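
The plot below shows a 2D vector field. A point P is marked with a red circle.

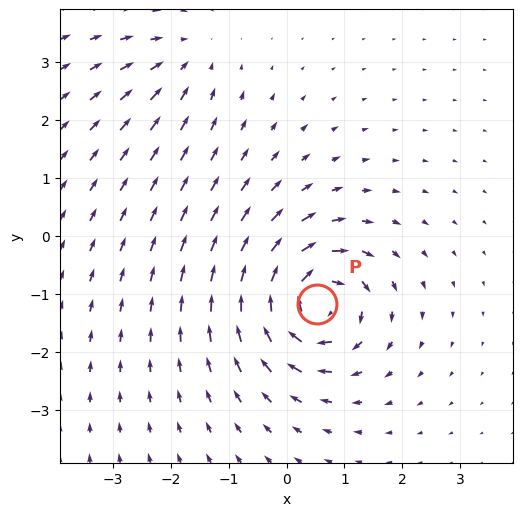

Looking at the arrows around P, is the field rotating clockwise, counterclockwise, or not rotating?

clockwise

Near P at (0.5, -1.2) the arrows circulate clockwise. The curl (z-component) there is about -7; negative curl means clockwise rotation.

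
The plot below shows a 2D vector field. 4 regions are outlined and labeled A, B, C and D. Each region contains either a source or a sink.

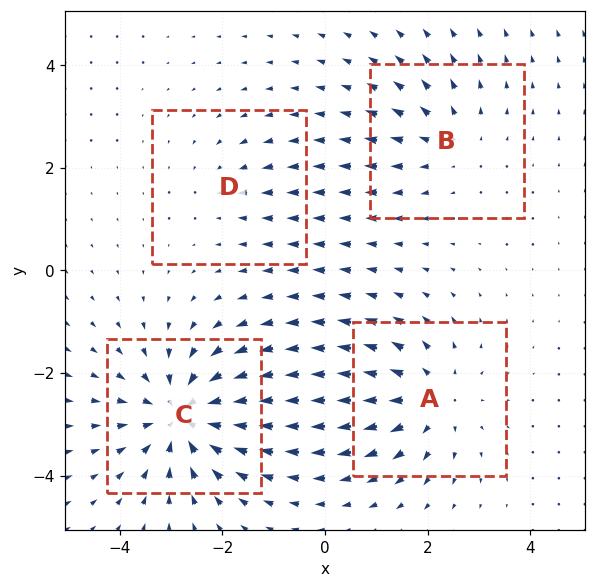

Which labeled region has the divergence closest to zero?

D

Divergence at each region's feature centre — A: about +5, B: about +3, C: about -6, D: about -2. Region D is closest to zero.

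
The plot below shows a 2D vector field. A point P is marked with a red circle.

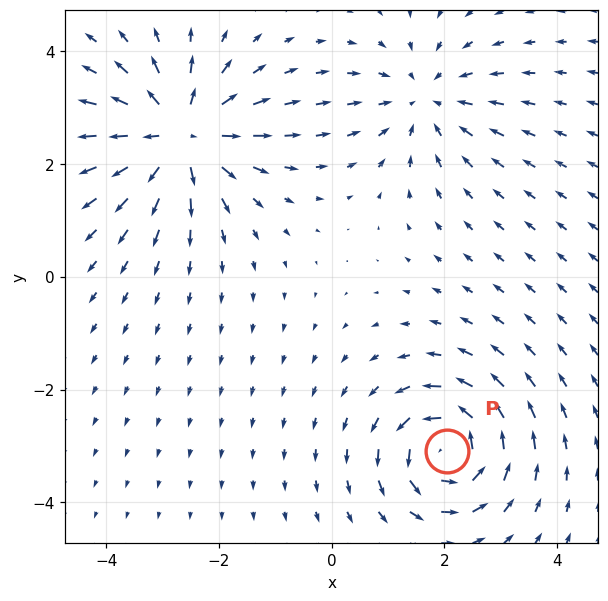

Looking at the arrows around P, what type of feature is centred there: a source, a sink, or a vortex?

vortex

At P (2.1, -3.1) the arrows circulate counterclockwise. Divergence ≈0, curl about +7 — near-zero divergence with nonzero curl is a vortex.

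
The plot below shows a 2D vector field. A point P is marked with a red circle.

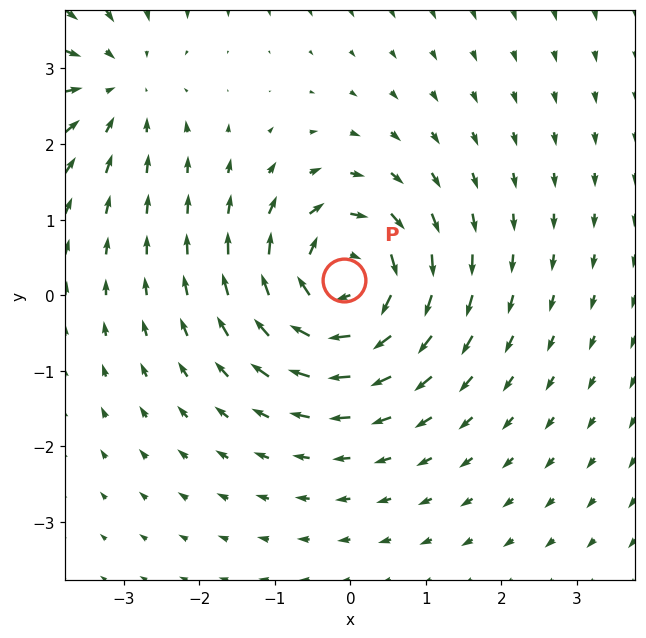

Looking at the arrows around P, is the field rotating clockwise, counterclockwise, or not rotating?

clockwise

Near P at (-0.1, 0.2) the arrows circulate clockwise. The curl (z-component) there is about -5; negative curl means clockwise rotation.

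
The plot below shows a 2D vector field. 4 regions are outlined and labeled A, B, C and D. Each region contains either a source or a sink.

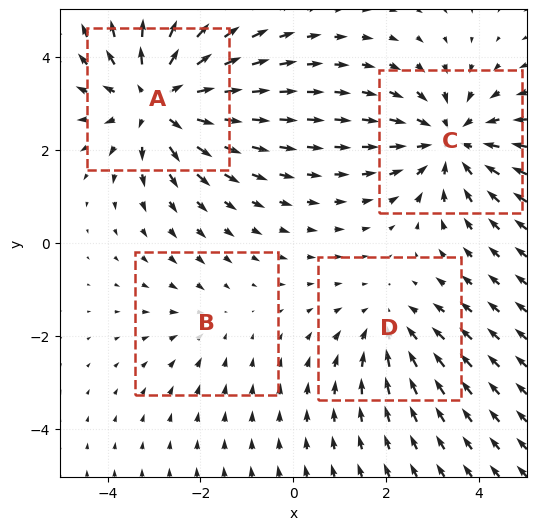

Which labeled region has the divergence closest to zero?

Divergence at each region's feature centre — A: about +6, B: about -2, C: about -5, D: about -3. Region B is closest to zero.

B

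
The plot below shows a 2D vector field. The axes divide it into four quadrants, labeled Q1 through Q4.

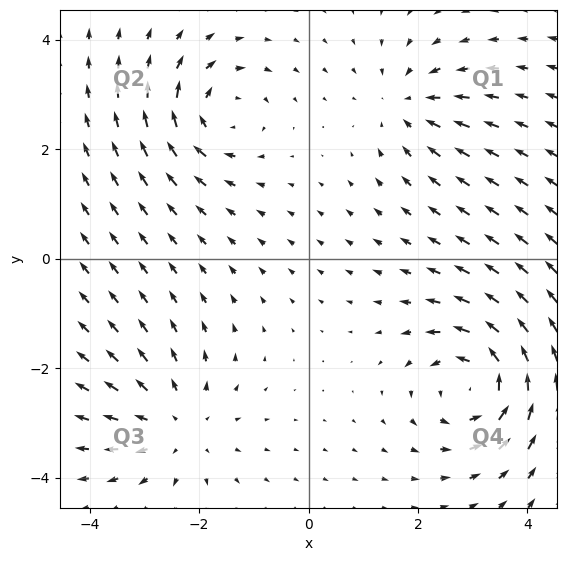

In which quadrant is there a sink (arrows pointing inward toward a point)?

Q1

The sink sits at approximately (1.8, 2.8), which lies in quadrant Q1. The divergence there is about -3, negative as expected for a sink.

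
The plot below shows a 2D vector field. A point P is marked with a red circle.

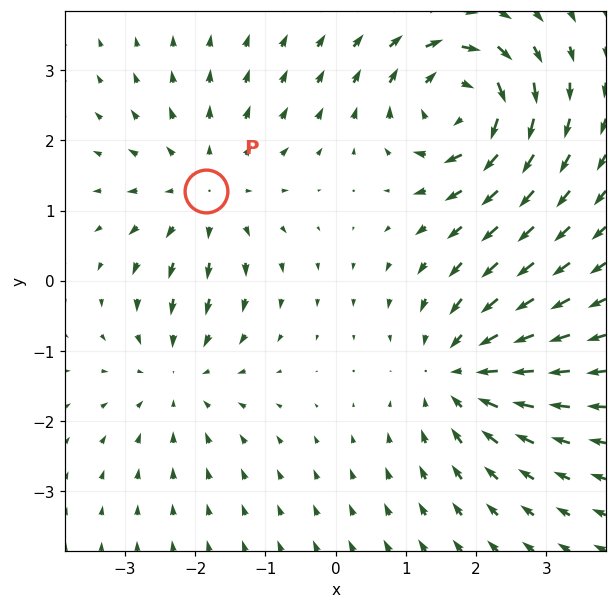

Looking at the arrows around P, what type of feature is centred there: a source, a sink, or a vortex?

source

At P (-1.8, 1.3) the arrows spread outward. Divergence about +3, curl ≈0 — positive divergence with near-zero curl is a source.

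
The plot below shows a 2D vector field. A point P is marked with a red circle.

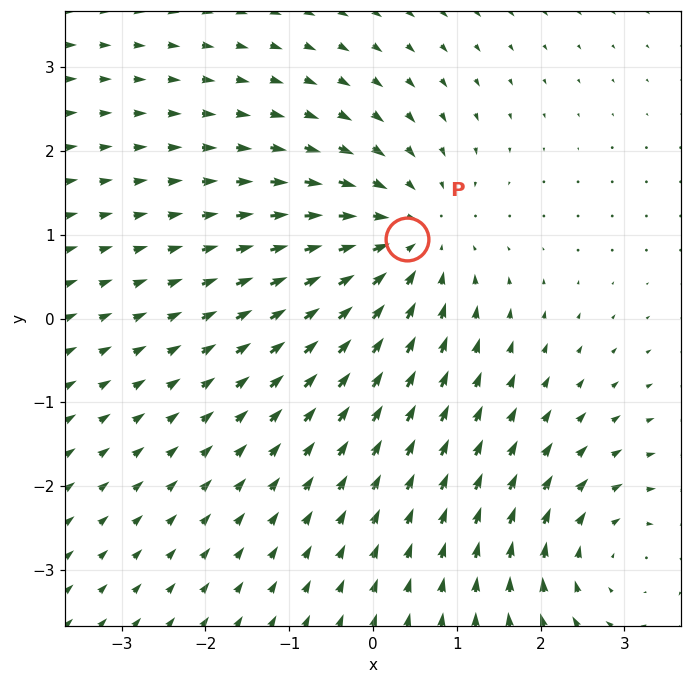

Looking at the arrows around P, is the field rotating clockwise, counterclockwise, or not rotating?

Near P at (0.4, 1.0) the arrows show no circulation. The curl there is ≈0.

not rotating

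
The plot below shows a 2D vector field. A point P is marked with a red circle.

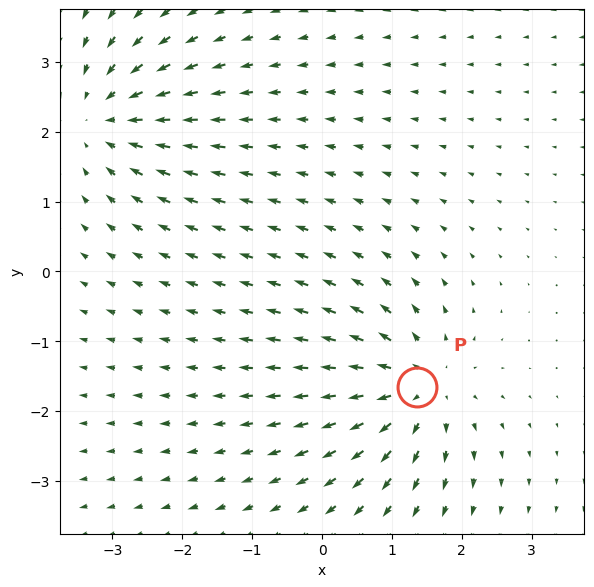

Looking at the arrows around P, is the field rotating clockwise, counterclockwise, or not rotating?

Near P at (1.4, -1.6) the arrows show no circulation. The curl there is ≈0.

not rotating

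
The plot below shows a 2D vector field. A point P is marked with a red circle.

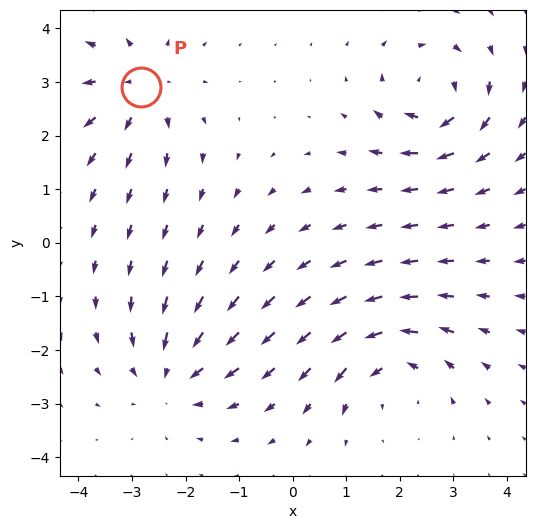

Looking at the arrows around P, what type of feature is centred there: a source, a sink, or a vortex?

source

At P (-2.8, 2.9) the arrows spread outward. Divergence about +4, curl ≈0 — positive divergence with near-zero curl is a source.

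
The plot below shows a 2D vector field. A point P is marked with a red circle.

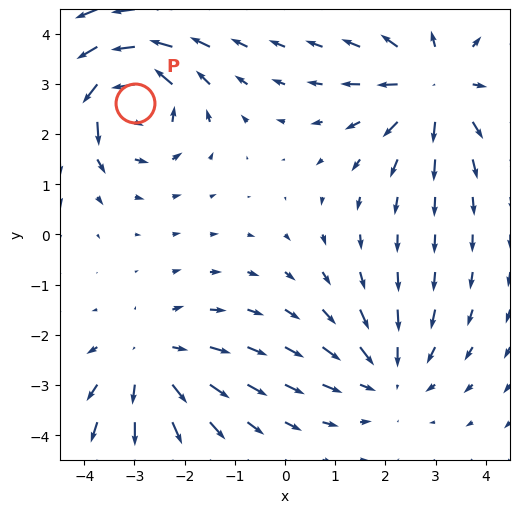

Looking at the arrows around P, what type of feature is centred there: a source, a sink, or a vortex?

vortex

At P (-3.0, 2.6) the arrows circulate counterclockwise. Divergence ≈0, curl about +5 — near-zero divergence with nonzero curl is a vortex.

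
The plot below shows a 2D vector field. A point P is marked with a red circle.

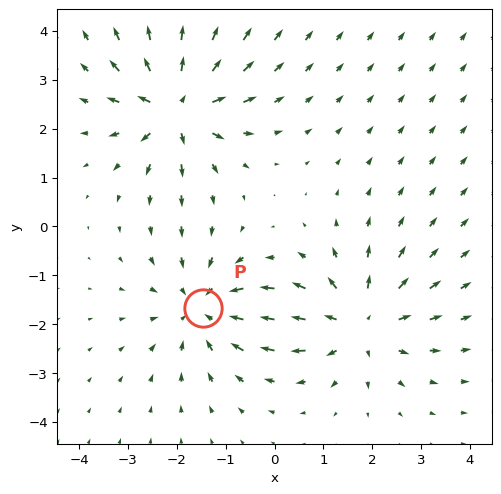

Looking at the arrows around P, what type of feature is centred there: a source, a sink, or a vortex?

sink

At P (-1.5, -1.7) the arrows converge inward. Divergence about -4, curl ≈0 — negative divergence with near-zero curl is a sink.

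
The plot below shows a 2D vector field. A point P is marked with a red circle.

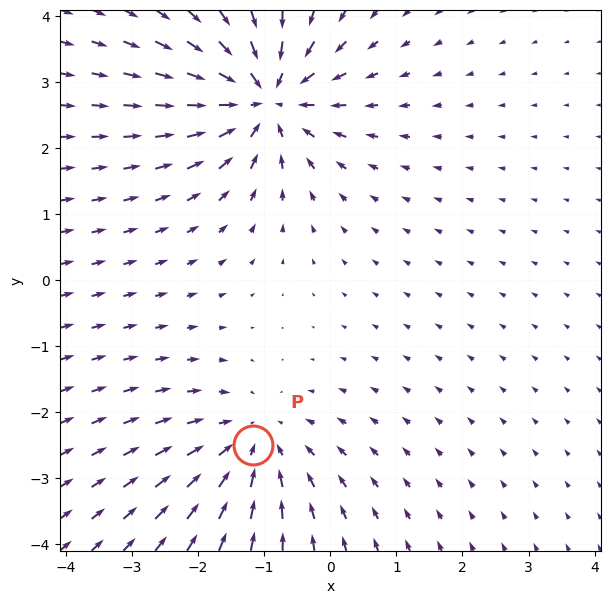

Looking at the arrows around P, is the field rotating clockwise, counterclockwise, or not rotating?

not rotating

Near P at (-1.2, -2.5) the arrows show no circulation. The curl there is ≈0.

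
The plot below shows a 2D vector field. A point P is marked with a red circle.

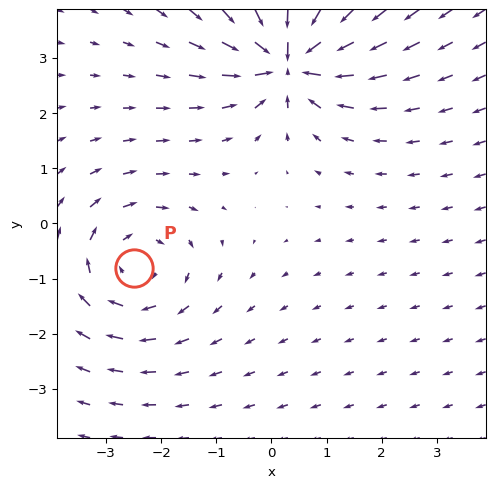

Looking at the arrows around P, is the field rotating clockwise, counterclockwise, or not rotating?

Near P at (-2.5, -0.8) the arrows circulate clockwise. The curl (z-component) there is about -3; negative curl means clockwise rotation.

clockwise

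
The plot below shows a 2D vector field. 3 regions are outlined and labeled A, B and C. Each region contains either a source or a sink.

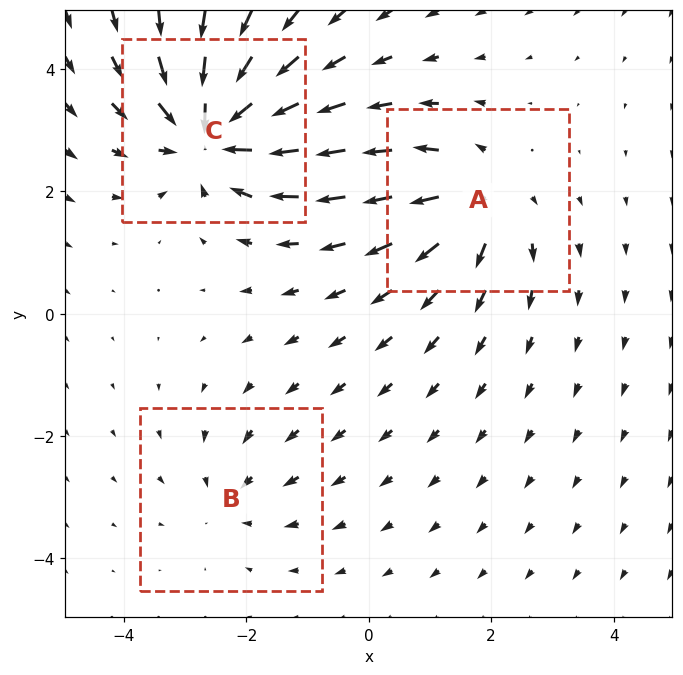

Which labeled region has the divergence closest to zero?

Divergence at each region's feature centre — A: about +3, B: about -2, C: about -5. Region B is closest to zero.

B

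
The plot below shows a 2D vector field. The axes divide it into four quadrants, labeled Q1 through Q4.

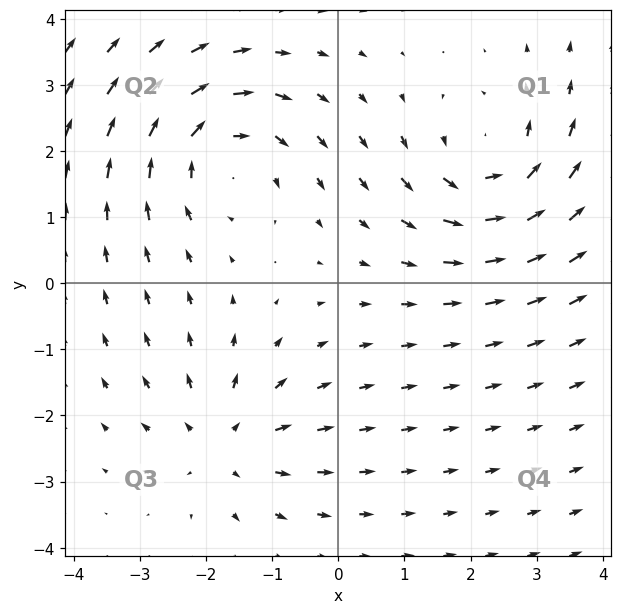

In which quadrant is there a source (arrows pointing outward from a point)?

Q3

The source sits at approximately (-1.7, -2.4), which lies in quadrant Q3. The divergence there is about +3, positive as expected for a source.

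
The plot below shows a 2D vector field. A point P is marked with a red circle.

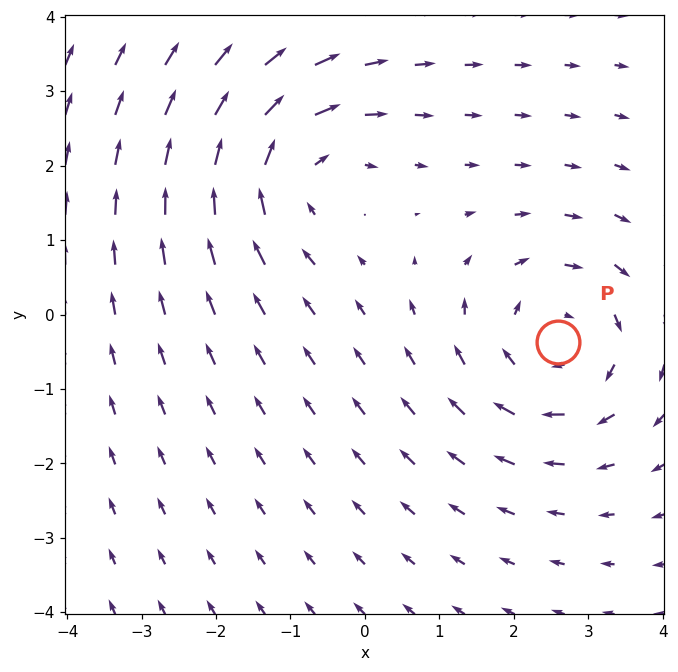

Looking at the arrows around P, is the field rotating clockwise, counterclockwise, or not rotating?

clockwise

Near P at (2.6, -0.4) the arrows circulate clockwise. The curl (z-component) there is about -3; negative curl means clockwise rotation.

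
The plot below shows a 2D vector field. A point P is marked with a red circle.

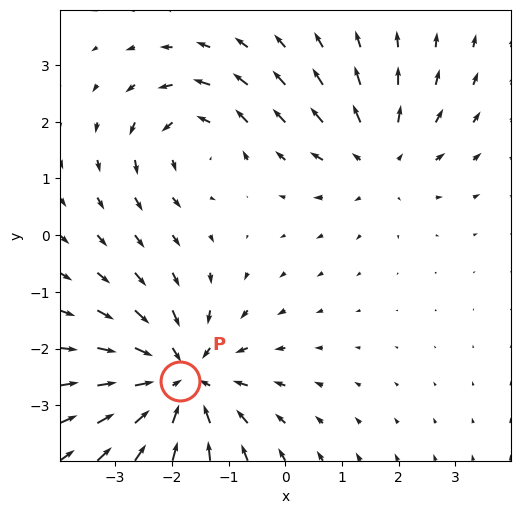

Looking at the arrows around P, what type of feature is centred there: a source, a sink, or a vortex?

sink

At P (-1.9, -2.6) the arrows converge inward. Divergence about -4, curl ≈0 — negative divergence with near-zero curl is a sink.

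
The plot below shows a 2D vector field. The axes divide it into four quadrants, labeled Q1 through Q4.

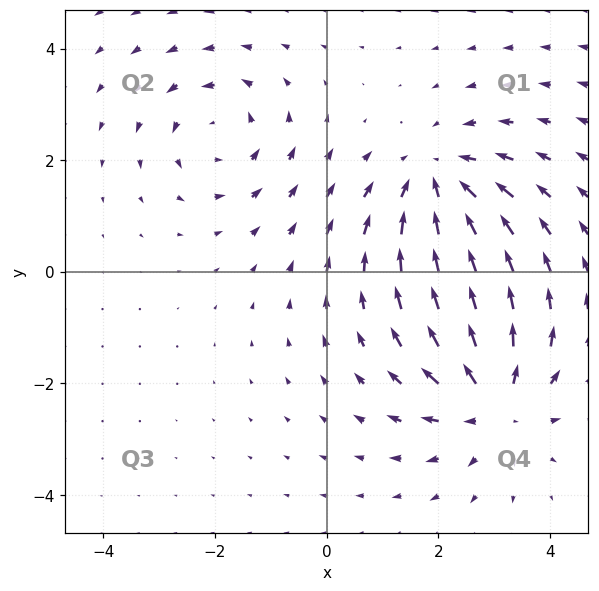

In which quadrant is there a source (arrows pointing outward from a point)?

Q4

The source sits at approximately (3.0, -2.3), which lies in quadrant Q4. The divergence there is about +4, positive as expected for a source.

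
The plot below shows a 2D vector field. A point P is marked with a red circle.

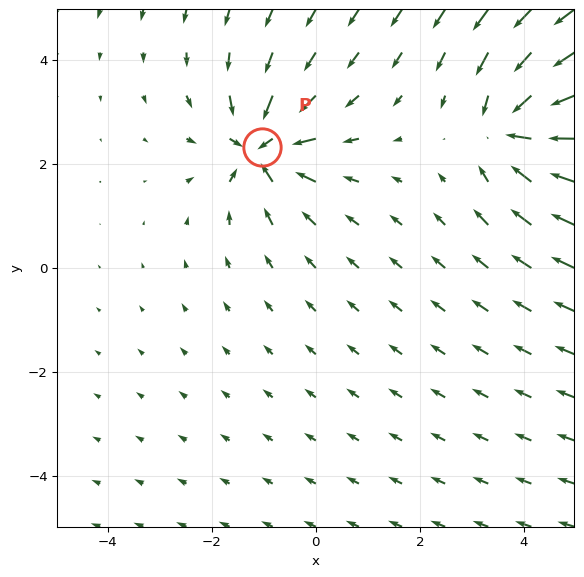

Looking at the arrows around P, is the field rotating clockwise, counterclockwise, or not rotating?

not rotating

Near P at (-1.0, 2.3) the arrows show no circulation. The curl there is ≈0.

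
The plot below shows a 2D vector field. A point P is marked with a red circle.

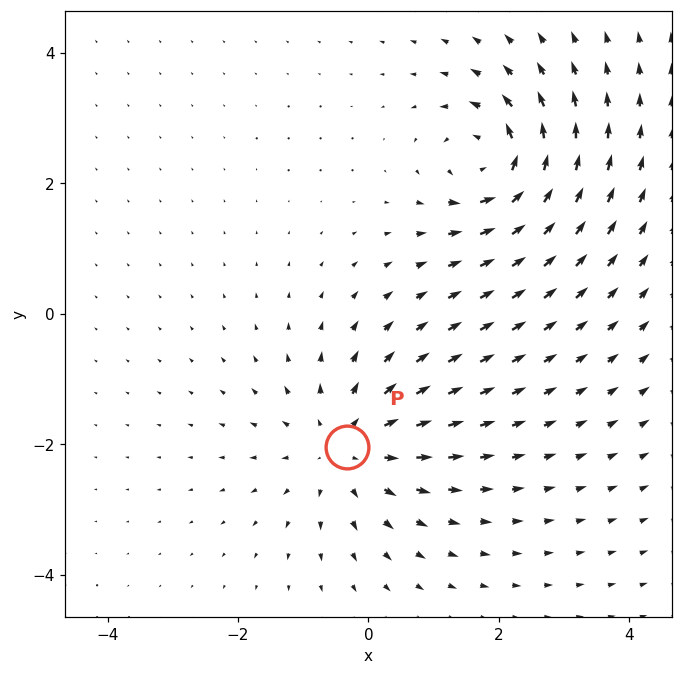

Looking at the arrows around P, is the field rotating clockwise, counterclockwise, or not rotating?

Near P at (-0.3, -2.0) the arrows show no circulation. The curl there is ≈0.

not rotating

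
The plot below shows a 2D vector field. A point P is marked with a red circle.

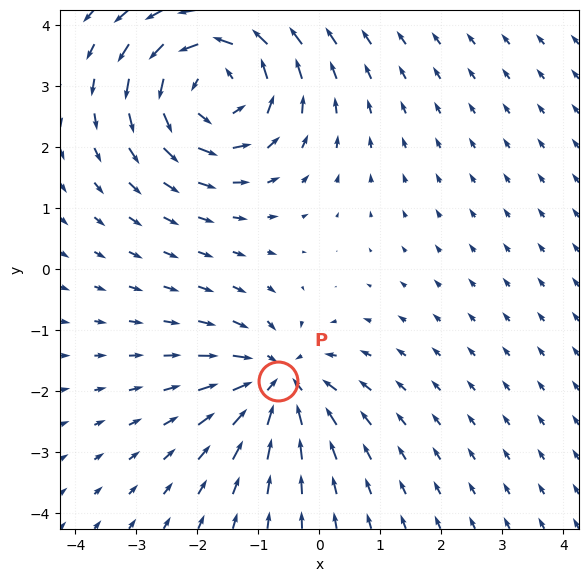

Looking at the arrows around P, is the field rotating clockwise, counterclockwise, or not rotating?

not rotating

Near P at (-0.7, -1.8) the arrows show no circulation. The curl there is ≈0.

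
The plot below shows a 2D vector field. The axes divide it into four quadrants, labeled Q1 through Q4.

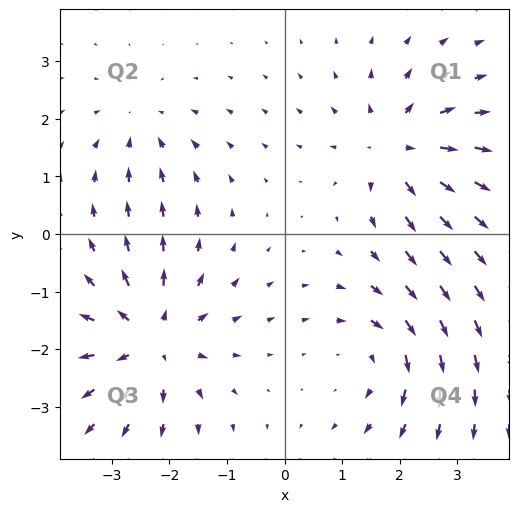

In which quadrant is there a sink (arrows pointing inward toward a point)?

The sink sits at approximately (-2.5, 1.8), which lies in quadrant Q2. The divergence there is about -3, negative as expected for a sink.

Q2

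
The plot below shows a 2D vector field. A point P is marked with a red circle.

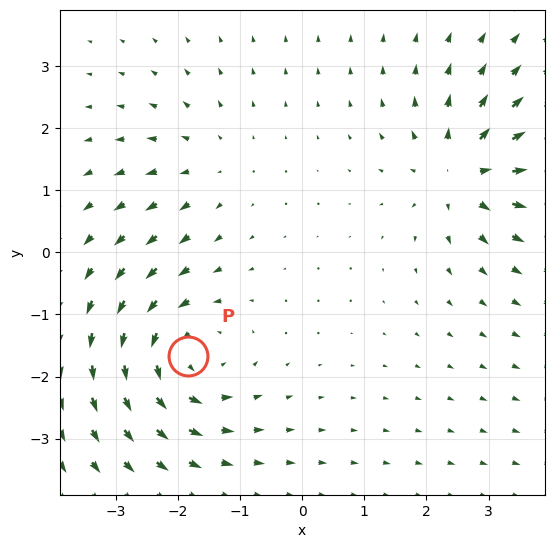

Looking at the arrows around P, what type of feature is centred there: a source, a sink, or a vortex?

vortex

At P (-1.8, -1.7) the arrows circulate counterclockwise. Divergence ≈0, curl about +5 — near-zero divergence with nonzero curl is a vortex.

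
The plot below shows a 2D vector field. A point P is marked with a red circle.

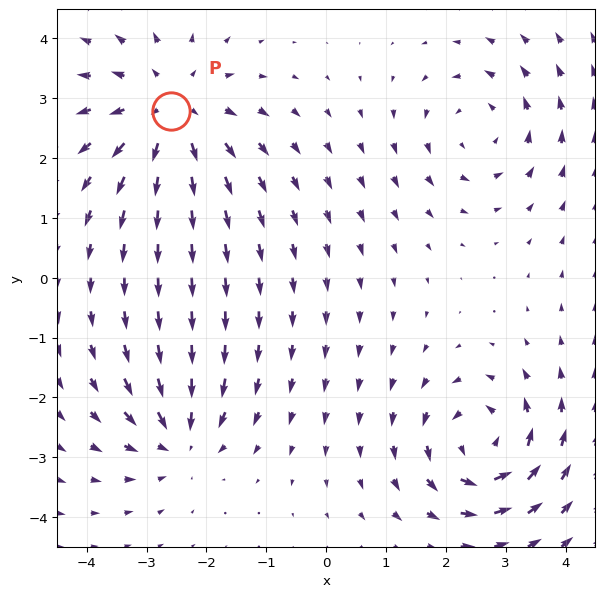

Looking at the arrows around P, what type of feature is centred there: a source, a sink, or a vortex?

source

At P (-2.6, 2.8) the arrows spread outward. Divergence about +4, curl ≈0 — positive divergence with near-zero curl is a source.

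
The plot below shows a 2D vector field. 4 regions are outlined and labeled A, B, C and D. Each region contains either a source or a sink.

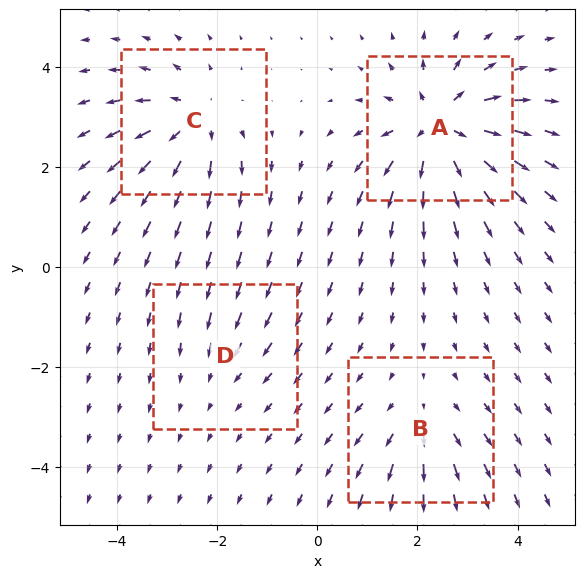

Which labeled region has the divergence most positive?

Divergence at each region's feature centre — A: about +8, B: about +4, C: about +6, D: about -2. Region A is most positive.

A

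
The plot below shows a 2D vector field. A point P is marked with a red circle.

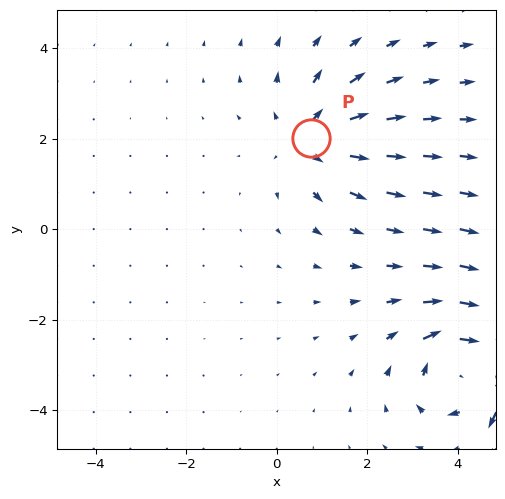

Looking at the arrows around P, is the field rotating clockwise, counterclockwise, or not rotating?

Near P at (0.8, 2.0) the arrows show no circulation. The curl there is ≈0.

not rotating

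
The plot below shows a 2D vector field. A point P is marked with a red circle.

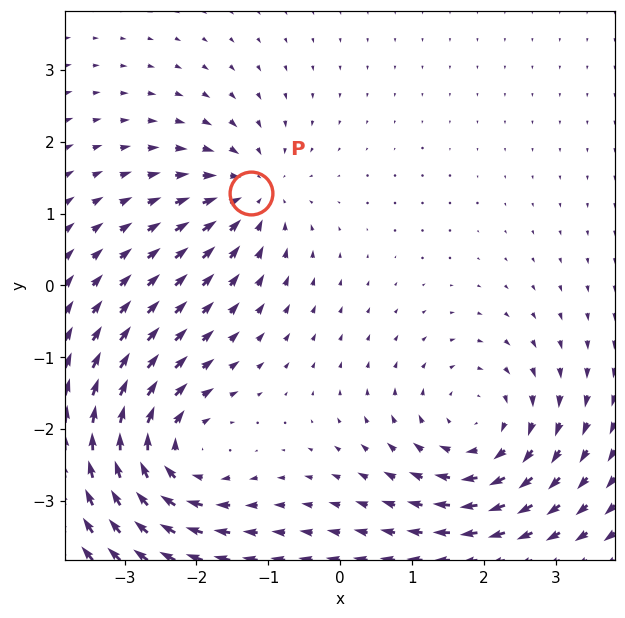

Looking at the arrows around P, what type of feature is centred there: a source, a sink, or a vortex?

At P (-1.2, 1.3) the arrows converge inward. Divergence about -4, curl ≈0 — negative divergence with near-zero curl is a sink.

sink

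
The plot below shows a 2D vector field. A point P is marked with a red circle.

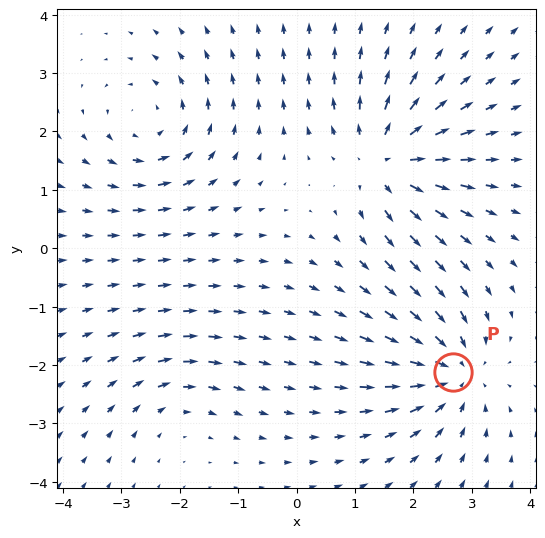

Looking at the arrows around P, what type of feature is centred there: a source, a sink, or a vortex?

At P (2.7, -2.1) the arrows converge inward. Divergence about -6, curl ≈0 — negative divergence with near-zero curl is a sink.

sink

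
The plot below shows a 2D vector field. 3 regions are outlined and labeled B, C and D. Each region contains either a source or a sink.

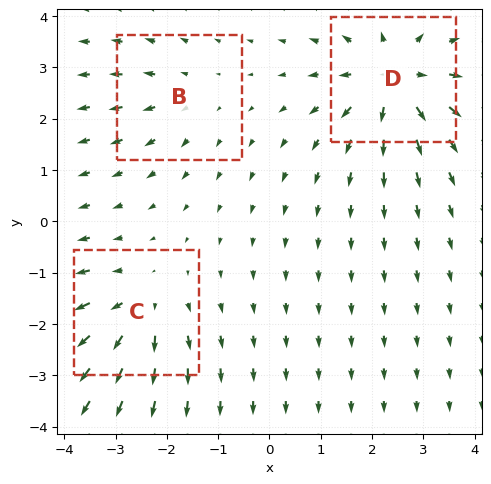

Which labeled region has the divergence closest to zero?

B

Divergence at each region's feature centre — B: about +2, C: about +4, D: about +5. Region B is closest to zero.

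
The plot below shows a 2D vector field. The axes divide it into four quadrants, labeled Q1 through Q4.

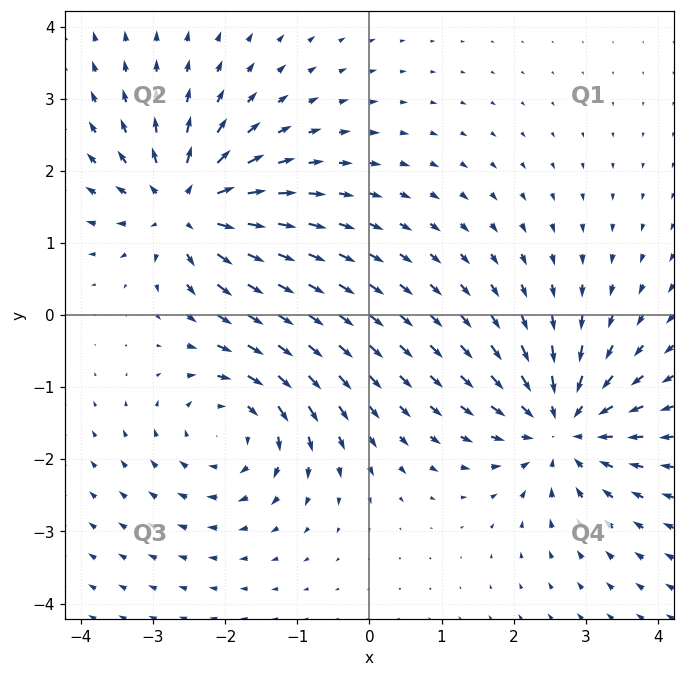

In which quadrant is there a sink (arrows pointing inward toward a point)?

The sink sits at approximately (2.7, -1.6), which lies in quadrant Q4. The divergence there is about -4, negative as expected for a sink.

Q4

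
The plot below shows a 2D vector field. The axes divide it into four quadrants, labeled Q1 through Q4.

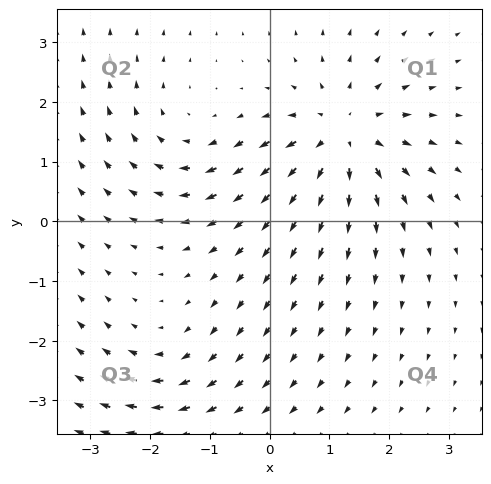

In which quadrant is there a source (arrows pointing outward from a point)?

Q1

The source sits at approximately (1.2, 1.4), which lies in quadrant Q1. The divergence there is about +5, positive as expected for a source.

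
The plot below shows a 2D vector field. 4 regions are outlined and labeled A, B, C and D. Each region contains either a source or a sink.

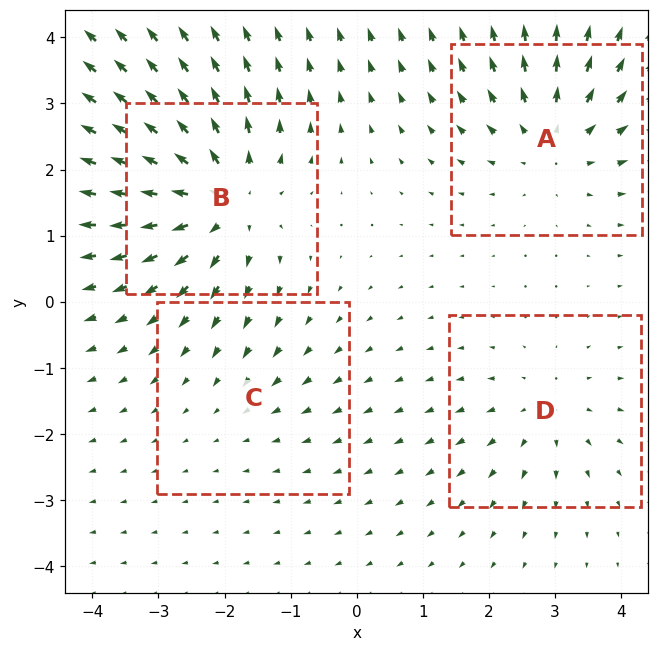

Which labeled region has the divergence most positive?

Divergence at each region's feature centre — A: about +5, B: about +7, C: about -2, D: about +3. Region B is most positive.

B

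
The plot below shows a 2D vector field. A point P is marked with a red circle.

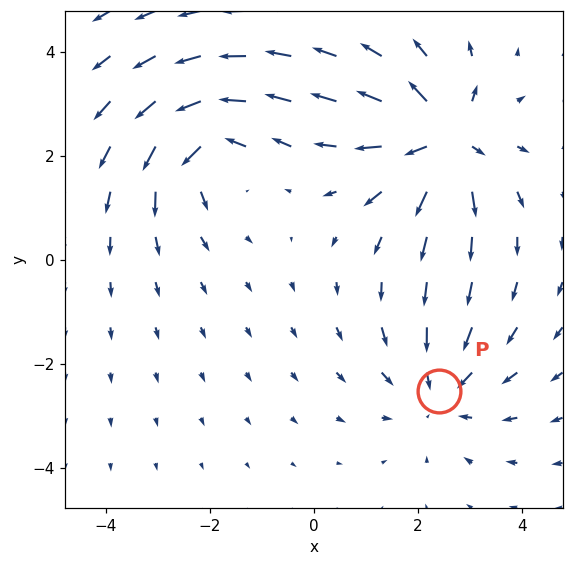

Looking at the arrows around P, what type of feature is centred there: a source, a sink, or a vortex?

sink

At P (2.4, -2.5) the arrows converge inward. Divergence about -3, curl ≈0 — negative divergence with near-zero curl is a sink.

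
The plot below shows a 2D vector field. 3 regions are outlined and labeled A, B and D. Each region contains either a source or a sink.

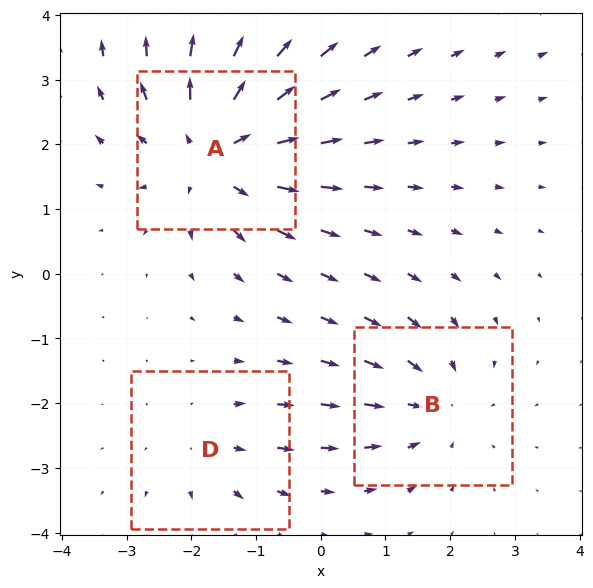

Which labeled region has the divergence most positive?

Divergence at each region's feature centre — A: about +5, B: about -3, D: about +2. Region A is most positive.

A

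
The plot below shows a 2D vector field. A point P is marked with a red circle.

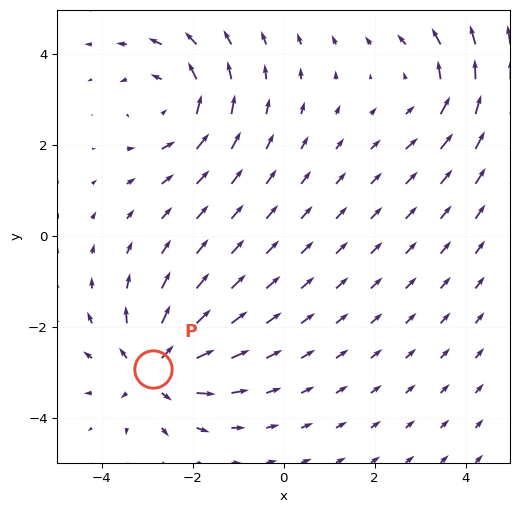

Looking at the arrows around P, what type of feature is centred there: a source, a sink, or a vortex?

At P (-2.9, -2.9) the arrows spread outward. Divergence about +6, curl ≈0 — positive divergence with near-zero curl is a source.

source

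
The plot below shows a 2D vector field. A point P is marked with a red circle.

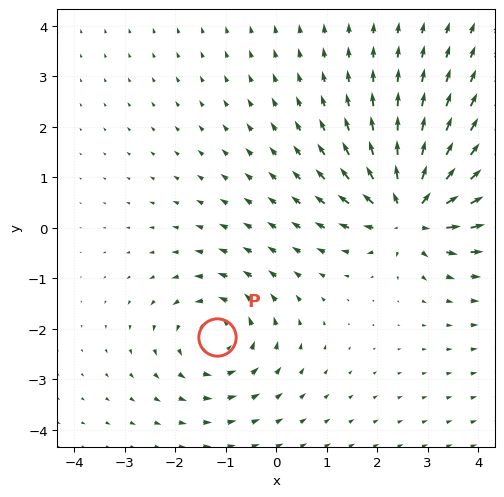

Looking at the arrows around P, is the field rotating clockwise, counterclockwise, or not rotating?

counterclockwise

Near P at (-1.2, -2.2) the arrows circulate counterclockwise. The curl (z-component) there is about +3; positive curl means counterclockwise rotation.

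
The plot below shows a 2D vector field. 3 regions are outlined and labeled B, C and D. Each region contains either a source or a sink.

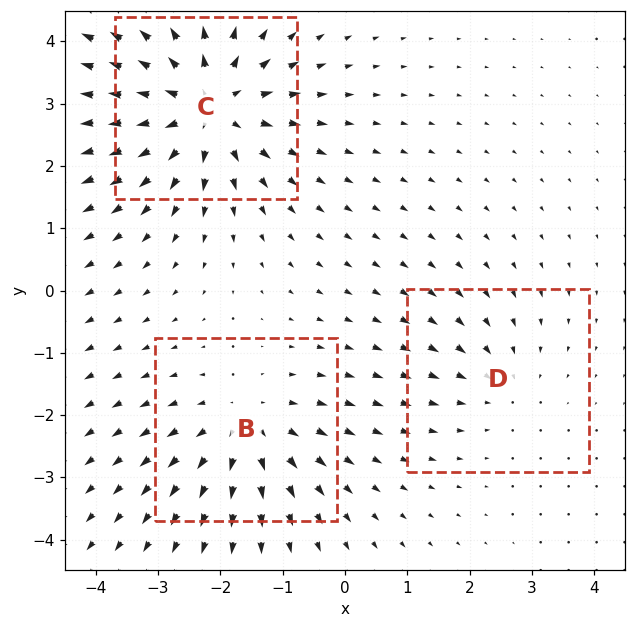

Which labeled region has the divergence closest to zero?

Divergence at each region's feature centre — B: about +3, C: about +5, D: about -2. Region D is closest to zero.

D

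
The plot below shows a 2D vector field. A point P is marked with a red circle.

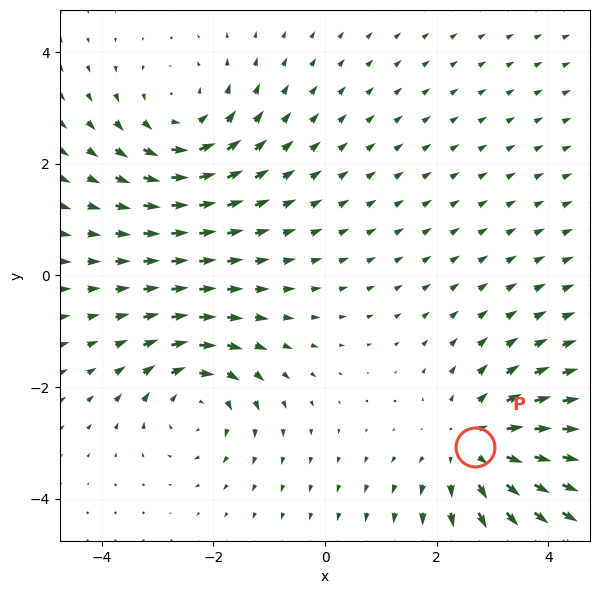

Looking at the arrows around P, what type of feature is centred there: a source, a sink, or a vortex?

source

At P (2.7, -3.1) the arrows spread outward. Divergence about +4, curl ≈0 — positive divergence with near-zero curl is a source.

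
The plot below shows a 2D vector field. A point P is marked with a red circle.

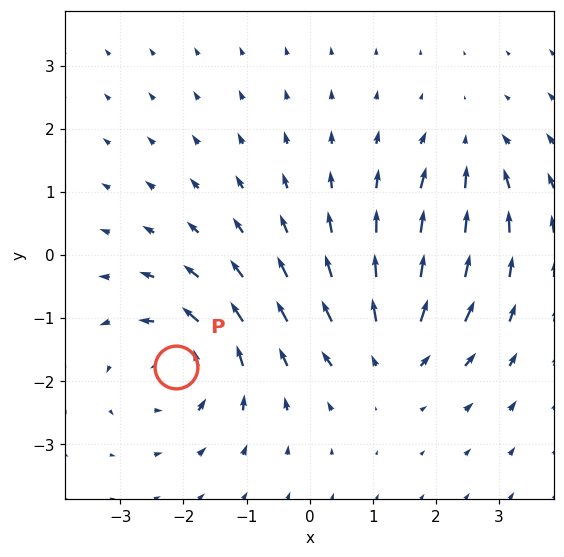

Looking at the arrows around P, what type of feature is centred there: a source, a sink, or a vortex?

At P (-2.1, -1.8) the arrows circulate counterclockwise. Divergence ≈0, curl about +5 — near-zero divergence with nonzero curl is a vortex.

vortex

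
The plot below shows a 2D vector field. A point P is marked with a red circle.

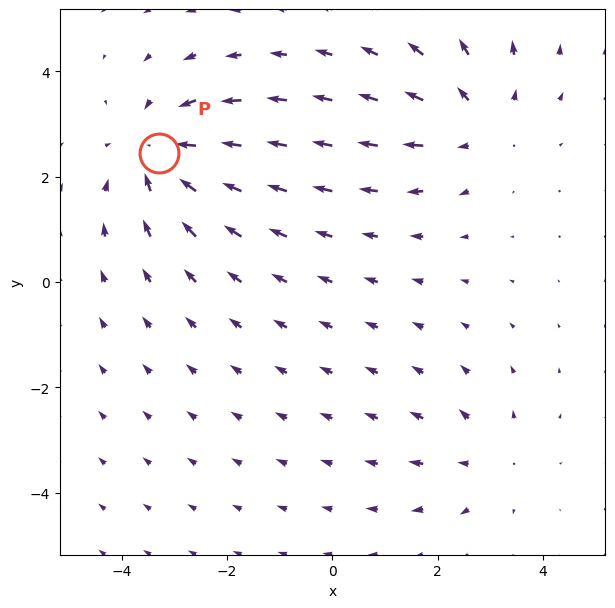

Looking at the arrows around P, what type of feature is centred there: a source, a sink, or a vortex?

At P (-3.3, 2.5) the arrows converge inward. Divergence about -5, curl ≈0 — negative divergence with near-zero curl is a sink.

sink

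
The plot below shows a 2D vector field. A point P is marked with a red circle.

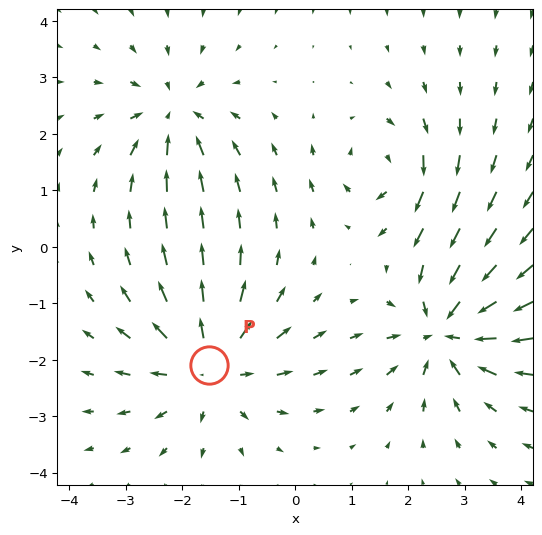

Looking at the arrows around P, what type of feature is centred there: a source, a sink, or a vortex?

At P (-1.5, -2.1) the arrows spread outward. Divergence about +5, curl ≈0 — positive divergence with near-zero curl is a source.

source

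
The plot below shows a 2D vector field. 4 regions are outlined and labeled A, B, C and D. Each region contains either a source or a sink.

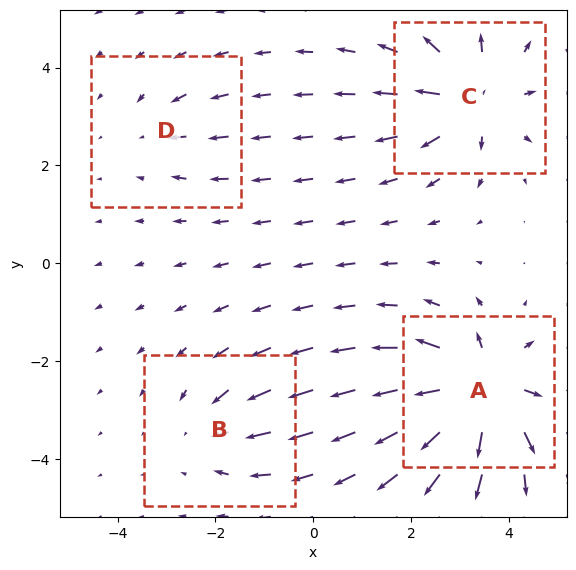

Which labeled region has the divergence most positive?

A

Divergence at each region's feature centre — A: about +9, B: about -4, C: about +7, D: about -3. Region A is most positive.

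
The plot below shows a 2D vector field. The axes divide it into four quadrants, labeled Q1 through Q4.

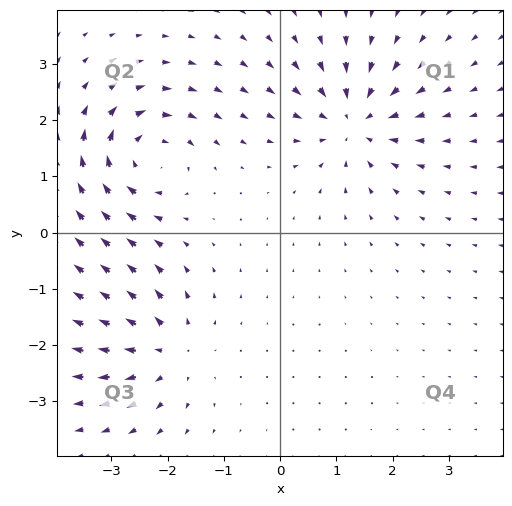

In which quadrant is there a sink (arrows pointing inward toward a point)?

The sink sits at approximately (1.3, 2.0), which lies in quadrant Q1. The divergence there is about -4, negative as expected for a sink.

Q1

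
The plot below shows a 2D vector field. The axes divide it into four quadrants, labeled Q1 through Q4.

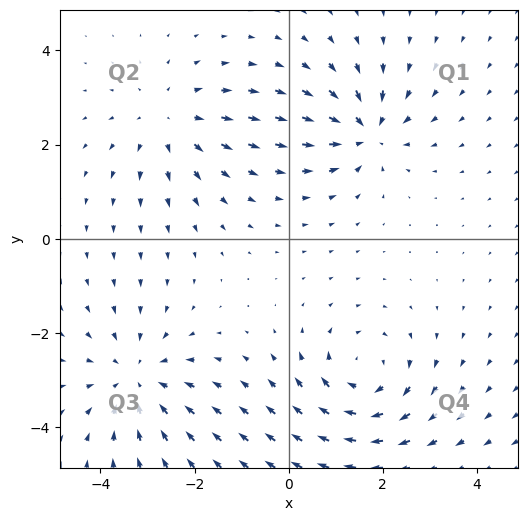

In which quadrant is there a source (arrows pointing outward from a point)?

The source sits at approximately (-2.5, 2.5), which lies in quadrant Q2. The divergence there is about +3, positive as expected for a source.

Q2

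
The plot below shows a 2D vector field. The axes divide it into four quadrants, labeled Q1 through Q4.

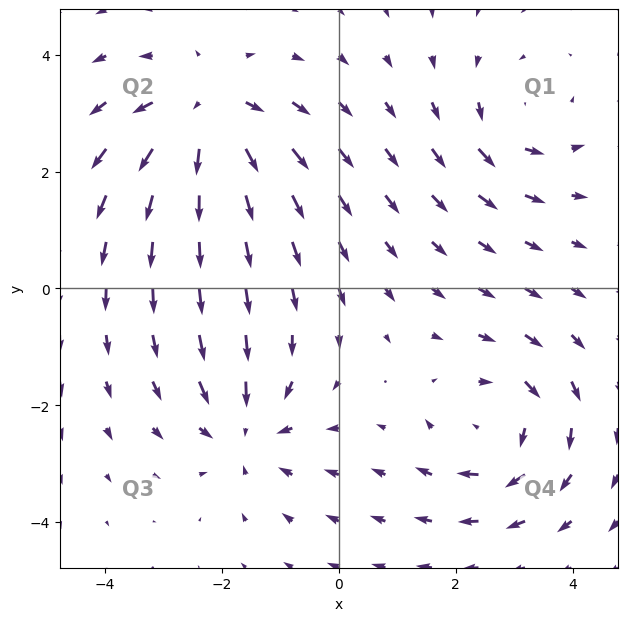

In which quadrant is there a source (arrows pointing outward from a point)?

Q2

The source sits at approximately (-2.2, 3.0), which lies in quadrant Q2. The divergence there is about +5, positive as expected for a source.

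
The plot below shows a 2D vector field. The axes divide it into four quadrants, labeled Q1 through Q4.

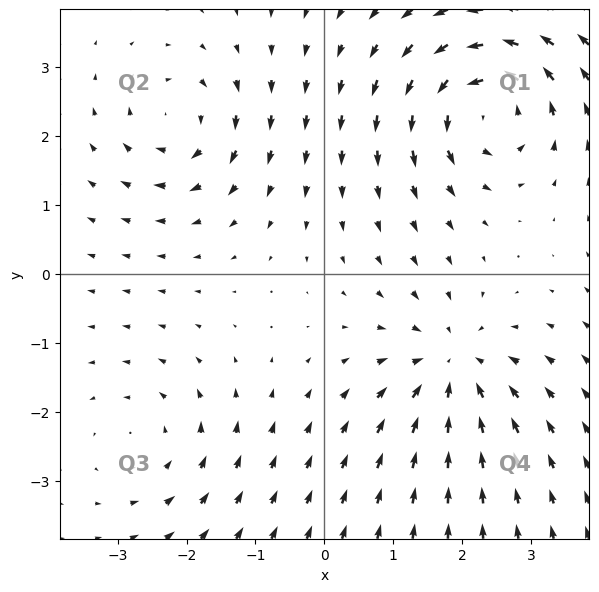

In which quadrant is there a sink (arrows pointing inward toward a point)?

Q4

The sink sits at approximately (1.9, -1.3), which lies in quadrant Q4. The divergence there is about -4, negative as expected for a sink.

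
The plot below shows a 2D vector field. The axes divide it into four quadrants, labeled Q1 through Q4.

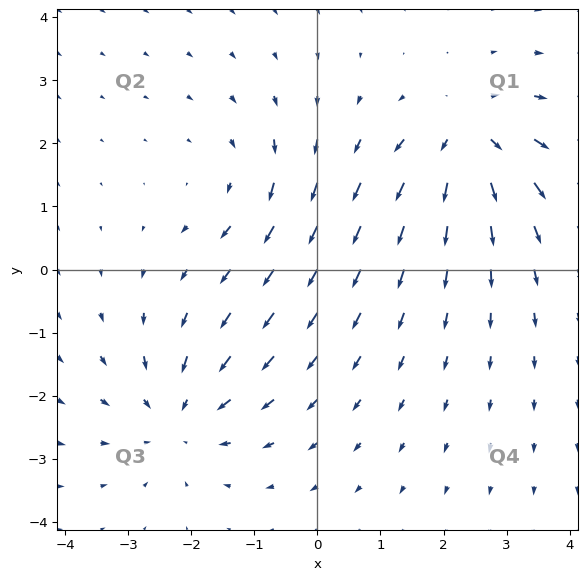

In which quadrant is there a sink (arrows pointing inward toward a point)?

Q3

The sink sits at approximately (-2.2, -2.3), which lies in quadrant Q3. The divergence there is about -4, negative as expected for a sink.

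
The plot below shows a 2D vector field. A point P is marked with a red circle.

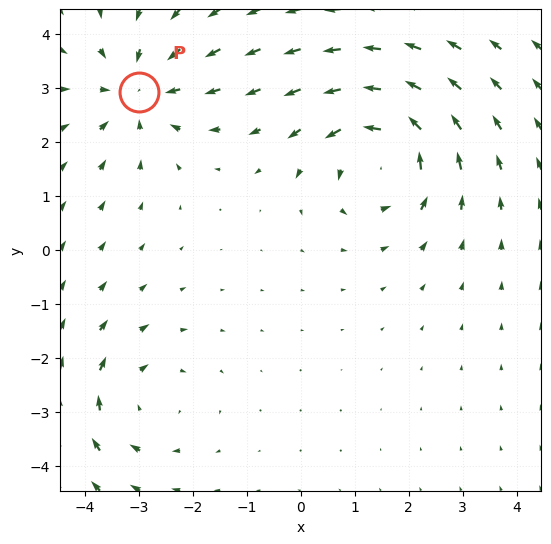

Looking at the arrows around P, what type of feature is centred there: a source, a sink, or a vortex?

At P (-3.0, 2.9) the arrows converge inward. Divergence about -4, curl ≈0 — negative divergence with near-zero curl is a sink.

sink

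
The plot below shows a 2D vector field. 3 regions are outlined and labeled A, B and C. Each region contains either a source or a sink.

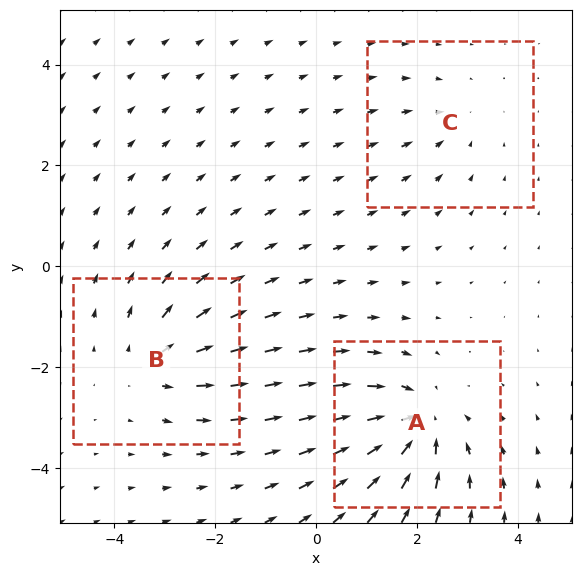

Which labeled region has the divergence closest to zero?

C

Divergence at each region's feature centre — A: about -5, B: about +3, C: about -2. Region C is closest to zero.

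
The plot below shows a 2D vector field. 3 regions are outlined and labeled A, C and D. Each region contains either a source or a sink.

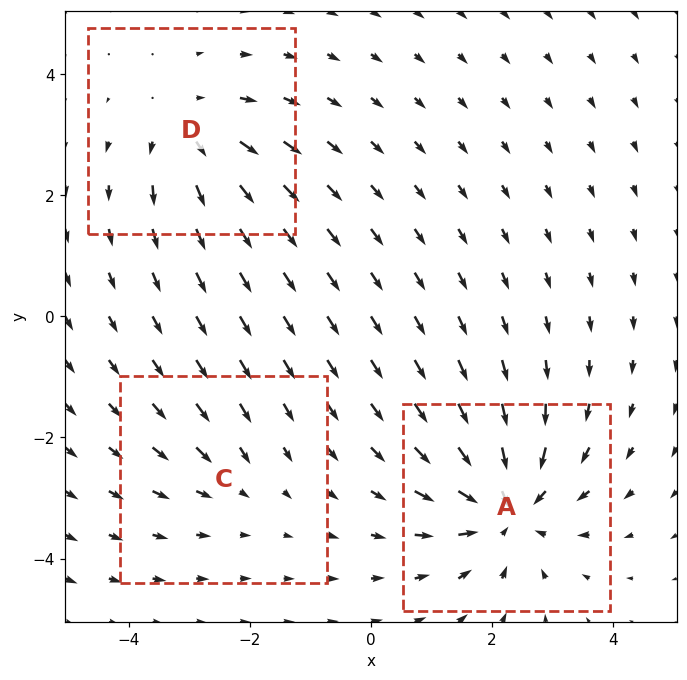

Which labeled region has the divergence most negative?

Divergence at each region's feature centre — A: about -5, C: about -2, D: about +3. Region A is most negative.

A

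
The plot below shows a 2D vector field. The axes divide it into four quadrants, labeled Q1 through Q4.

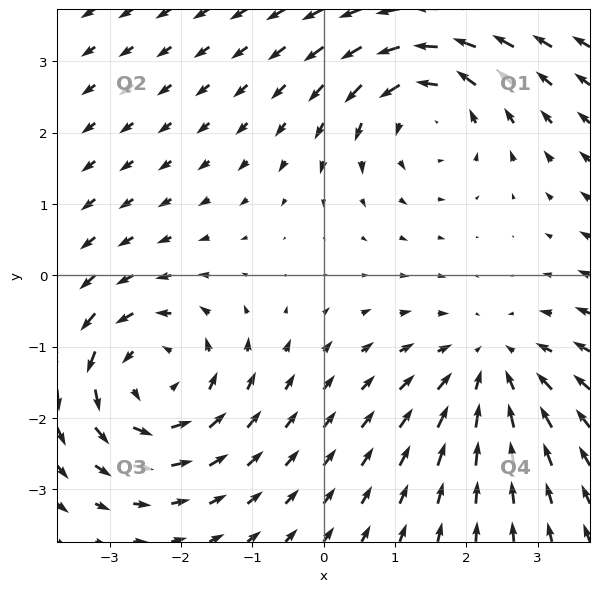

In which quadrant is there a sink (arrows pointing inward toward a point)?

The sink sits at approximately (2.4, -1.3), which lies in quadrant Q4. The divergence there is about -3, negative as expected for a sink.

Q4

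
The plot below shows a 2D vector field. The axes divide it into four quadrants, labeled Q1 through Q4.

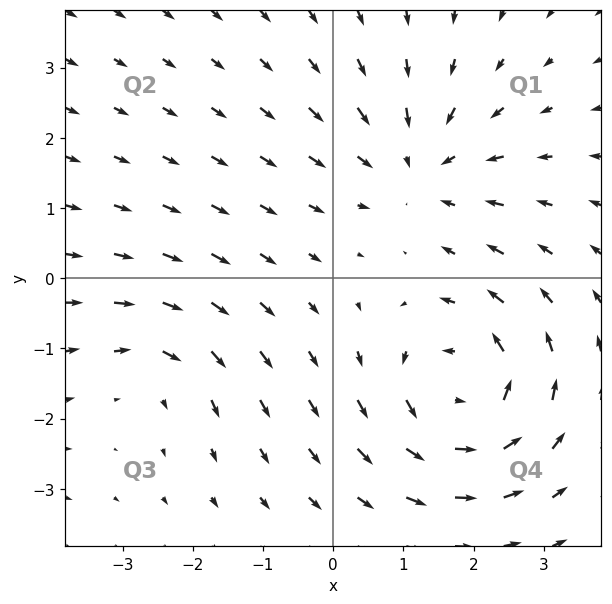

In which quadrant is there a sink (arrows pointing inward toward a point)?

Q1

The sink sits at approximately (1.2, 1.6), which lies in quadrant Q1. The divergence there is about -3, negative as expected for a sink.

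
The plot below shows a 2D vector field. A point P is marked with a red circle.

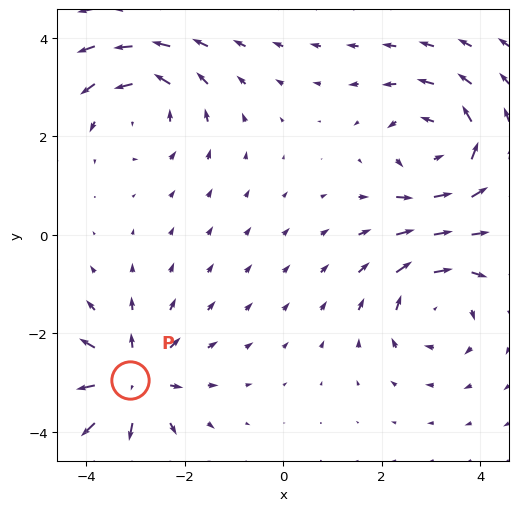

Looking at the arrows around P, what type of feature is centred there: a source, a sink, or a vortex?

source

At P (-3.1, -3.0) the arrows spread outward. Divergence about +5, curl ≈0 — positive divergence with near-zero curl is a source.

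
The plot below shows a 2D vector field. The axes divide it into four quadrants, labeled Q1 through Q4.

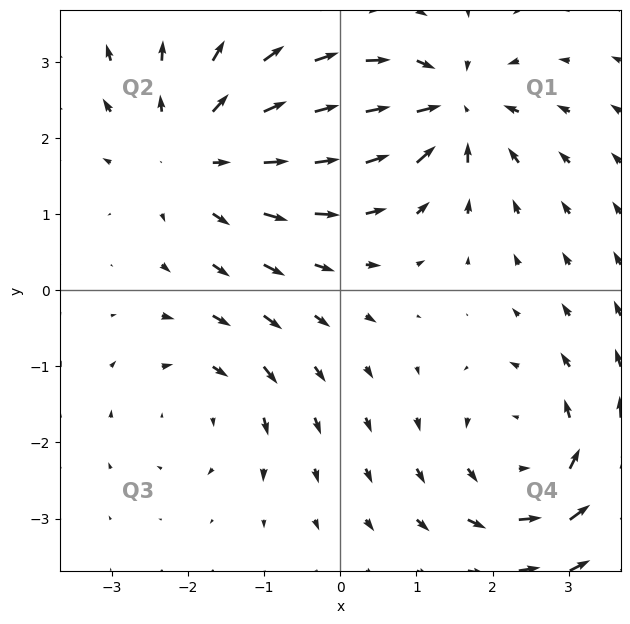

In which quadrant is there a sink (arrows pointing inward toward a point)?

Q1

The sink sits at approximately (1.5, 2.4), which lies in quadrant Q1. The divergence there is about -5, negative as expected for a sink.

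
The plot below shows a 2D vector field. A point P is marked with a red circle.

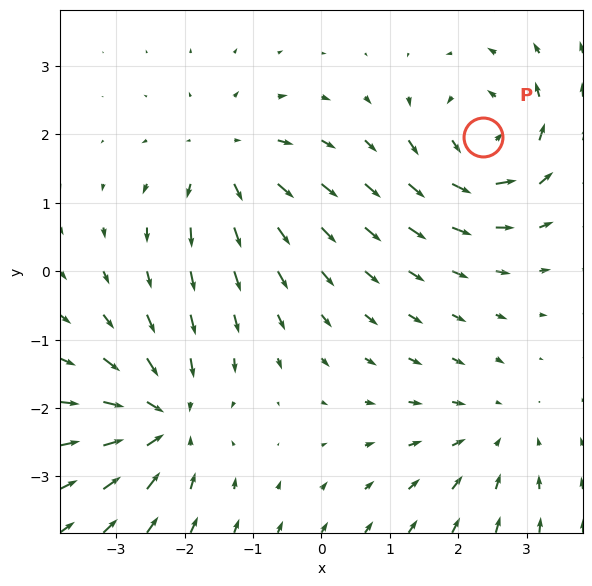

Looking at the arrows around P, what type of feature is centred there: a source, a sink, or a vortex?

At P (2.4, 2.0) the arrows circulate counterclockwise. Divergence ≈0, curl about +6 — near-zero divergence with nonzero curl is a vortex.

vortex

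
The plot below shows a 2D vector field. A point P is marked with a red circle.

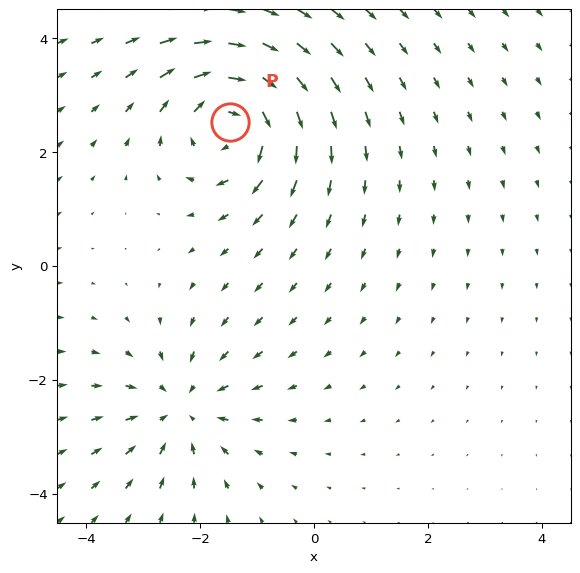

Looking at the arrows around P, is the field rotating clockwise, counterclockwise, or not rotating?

Near P at (-1.5, 2.5) the arrows circulate clockwise. The curl (z-component) there is about -5; negative curl means clockwise rotation.

clockwise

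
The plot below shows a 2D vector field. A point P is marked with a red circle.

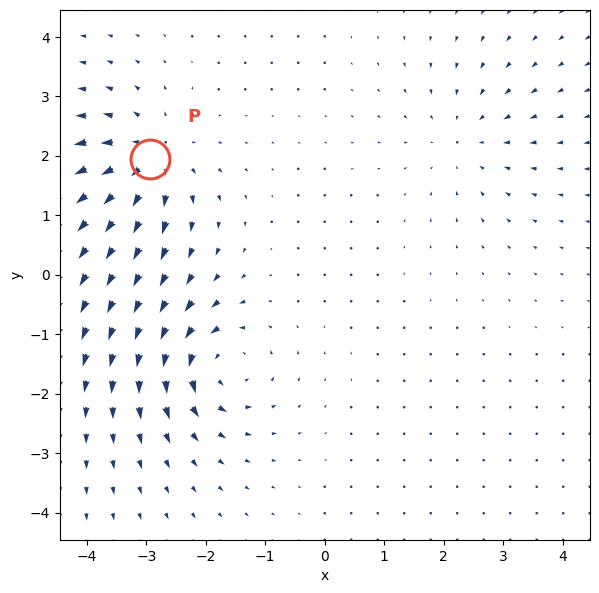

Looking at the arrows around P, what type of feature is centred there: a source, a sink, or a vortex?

At P (-2.9, 1.9) the arrows spread outward. Divergence about +5, curl ≈0 — positive divergence with near-zero curl is a source.

source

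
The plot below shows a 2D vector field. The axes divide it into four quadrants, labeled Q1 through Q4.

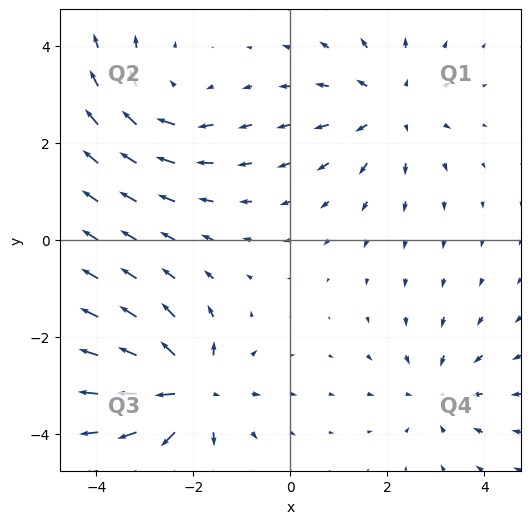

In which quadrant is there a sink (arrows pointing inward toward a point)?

Q4

The sink sits at approximately (3.0, -3.2), which lies in quadrant Q4. The divergence there is about -3, negative as expected for a sink.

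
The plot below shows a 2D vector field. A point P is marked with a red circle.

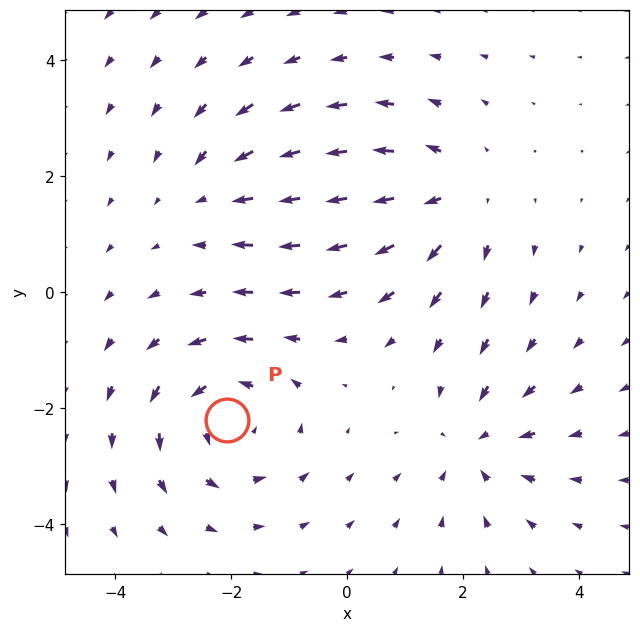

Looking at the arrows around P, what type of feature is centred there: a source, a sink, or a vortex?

vortex

At P (-2.1, -2.2) the arrows circulate counterclockwise. Divergence ≈0, curl about +4 — near-zero divergence with nonzero curl is a vortex.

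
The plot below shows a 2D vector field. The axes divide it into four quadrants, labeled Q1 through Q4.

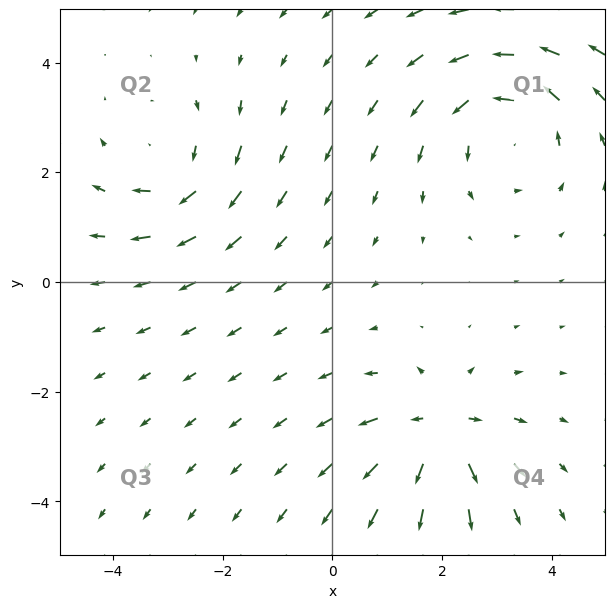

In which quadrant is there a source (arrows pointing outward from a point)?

The source sits at approximately (1.9, -2.7), which lies in quadrant Q4. The divergence there is about +5, positive as expected for a source.

Q4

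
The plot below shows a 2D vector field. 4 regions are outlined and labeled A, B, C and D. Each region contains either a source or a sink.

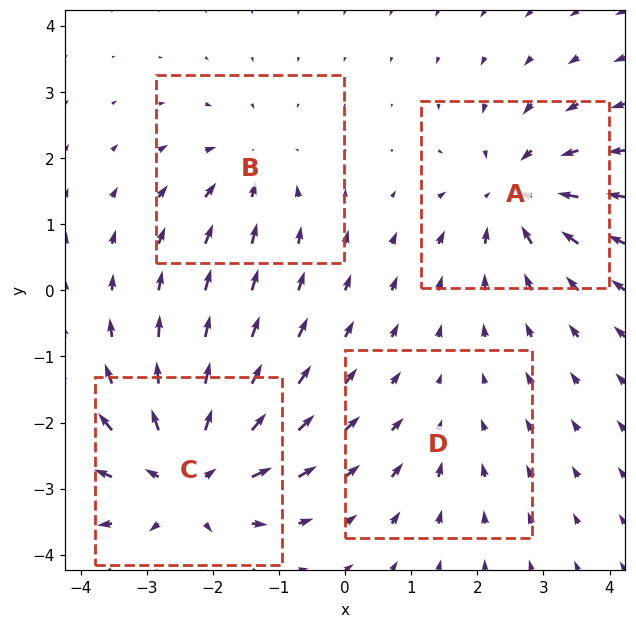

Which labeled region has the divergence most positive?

Divergence at each region's feature centre — A: about -5, B: about -4, C: about +7, D: about -2. Region C is most positive.

C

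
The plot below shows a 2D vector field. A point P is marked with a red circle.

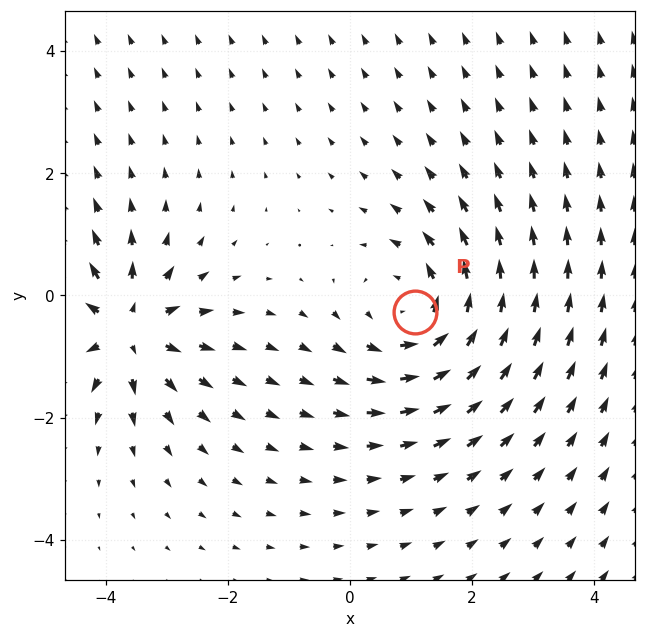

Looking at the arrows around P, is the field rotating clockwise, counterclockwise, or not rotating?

Near P at (1.1, -0.3) the arrows circulate counterclockwise. The curl (z-component) there is about +3; positive curl means counterclockwise rotation.

counterclockwise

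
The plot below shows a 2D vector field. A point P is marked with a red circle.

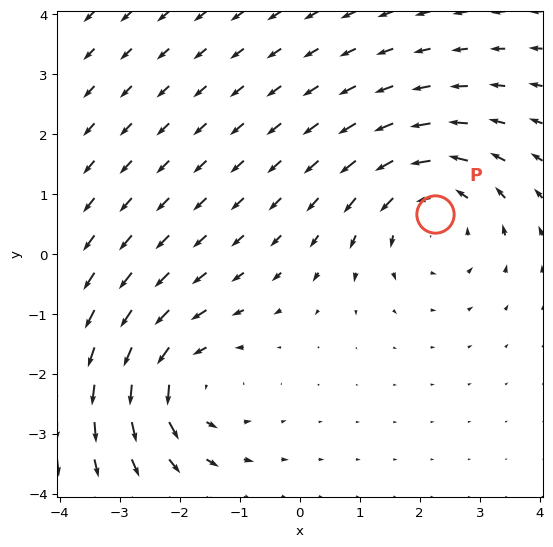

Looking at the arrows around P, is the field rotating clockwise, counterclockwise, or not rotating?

counterclockwise

Near P at (2.3, 0.7) the arrows circulate counterclockwise. The curl (z-component) there is about +3; positive curl means counterclockwise rotation.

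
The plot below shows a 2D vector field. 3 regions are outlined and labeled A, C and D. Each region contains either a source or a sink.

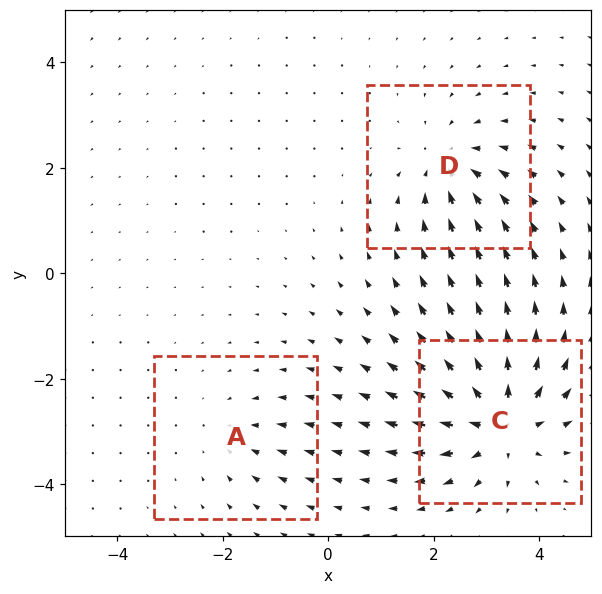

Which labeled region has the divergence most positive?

Divergence at each region's feature centre — A: about -2, C: about +6, D: about -4. Region C is most positive.

C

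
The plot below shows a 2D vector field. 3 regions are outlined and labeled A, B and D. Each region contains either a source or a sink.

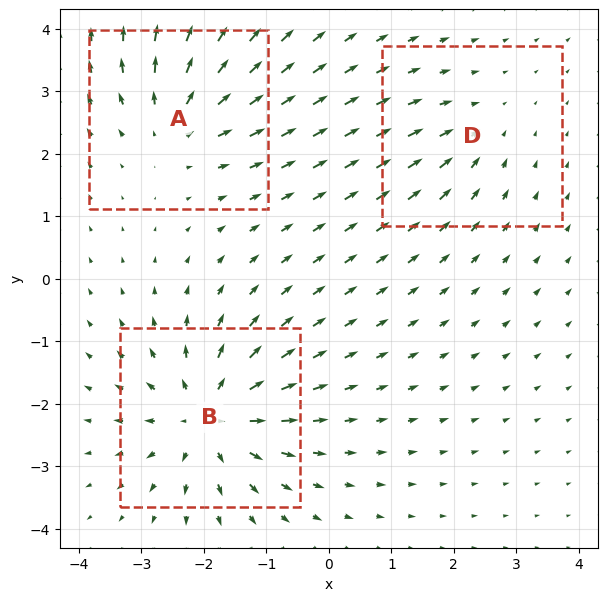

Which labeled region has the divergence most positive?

Divergence at each region's feature centre — A: about +4, B: about +5, D: about -2. Region B is most positive.

B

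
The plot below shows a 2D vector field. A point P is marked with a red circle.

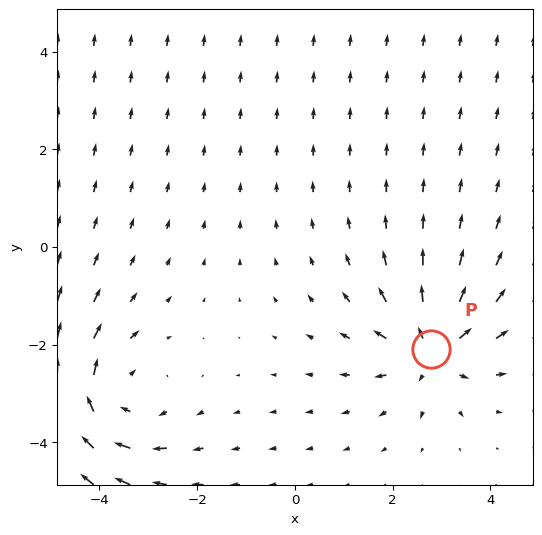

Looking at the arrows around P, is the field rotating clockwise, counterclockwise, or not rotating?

Near P at (2.8, -2.1) the arrows show no circulation. The curl there is ≈0.

not rotating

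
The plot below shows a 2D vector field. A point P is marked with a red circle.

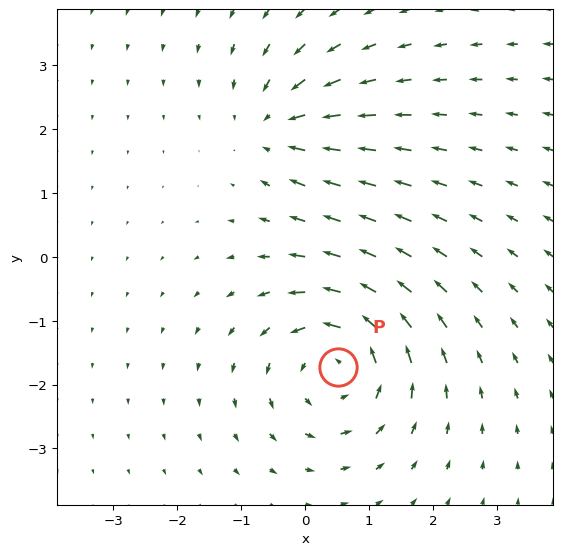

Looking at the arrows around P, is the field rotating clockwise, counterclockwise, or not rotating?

Near P at (0.5, -1.7) the arrows circulate counterclockwise. The curl (z-component) there is about +4; positive curl means counterclockwise rotation.

counterclockwise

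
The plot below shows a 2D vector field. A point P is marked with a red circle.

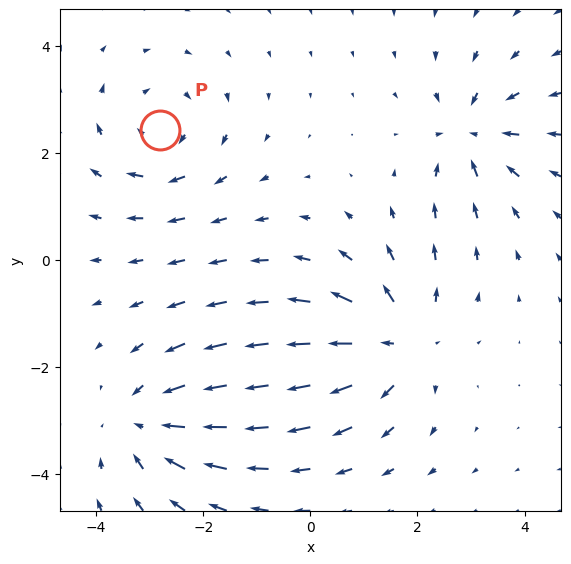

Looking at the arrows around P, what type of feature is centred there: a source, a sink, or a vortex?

vortex

At P (-2.8, 2.4) the arrows circulate clockwise. Divergence ≈0, curl about -3 — near-zero divergence with nonzero curl is a vortex.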